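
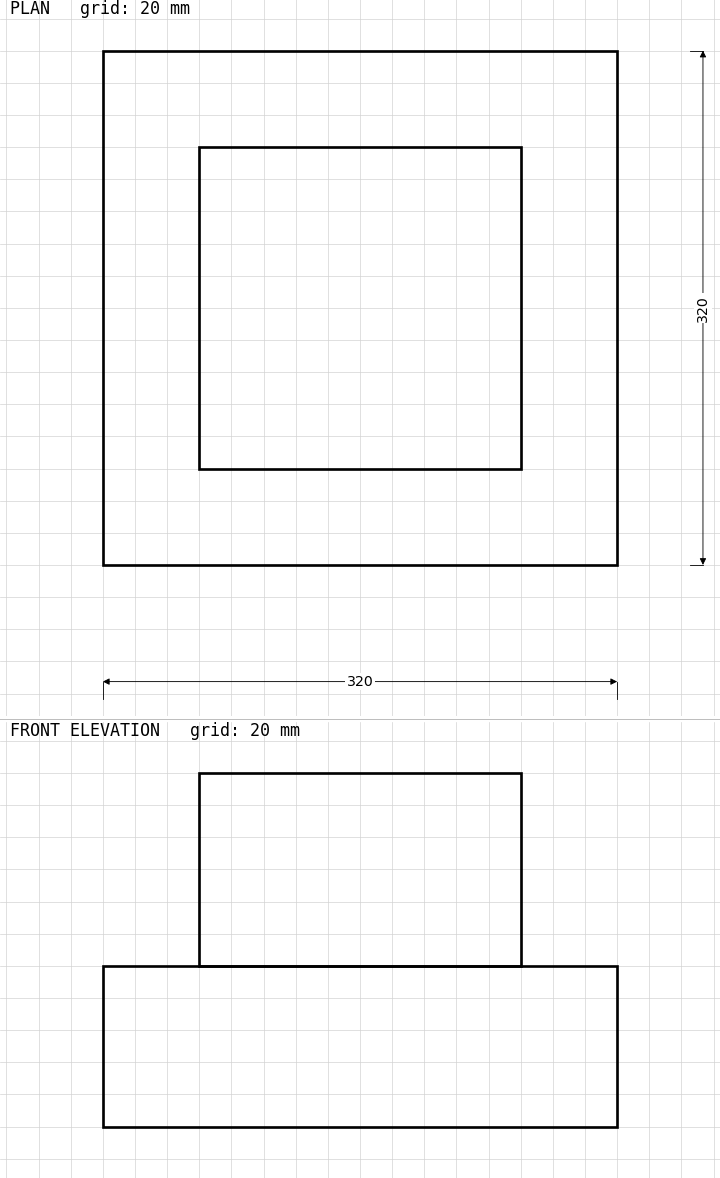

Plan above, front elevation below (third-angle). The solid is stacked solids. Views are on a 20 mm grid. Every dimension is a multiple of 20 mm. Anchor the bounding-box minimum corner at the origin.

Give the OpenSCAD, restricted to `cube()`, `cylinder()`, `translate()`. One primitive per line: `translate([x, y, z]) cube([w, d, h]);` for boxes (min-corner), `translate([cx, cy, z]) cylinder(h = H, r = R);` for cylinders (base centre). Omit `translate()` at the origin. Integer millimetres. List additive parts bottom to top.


cube([320, 320, 100]);
translate([60, 60, 100]) cube([200, 200, 120]);


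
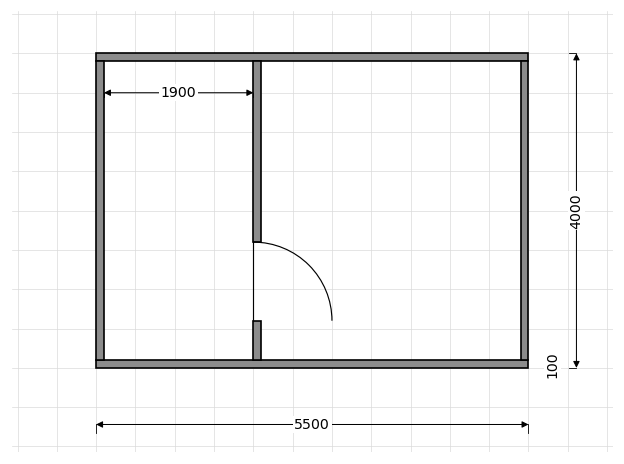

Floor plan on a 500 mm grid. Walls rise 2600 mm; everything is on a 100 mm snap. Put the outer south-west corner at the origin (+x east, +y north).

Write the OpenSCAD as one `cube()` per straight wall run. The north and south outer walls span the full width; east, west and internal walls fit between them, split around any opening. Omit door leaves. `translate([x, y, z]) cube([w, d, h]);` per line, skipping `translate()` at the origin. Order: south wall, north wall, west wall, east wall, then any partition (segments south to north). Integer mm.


cube([5500, 100, 2600]);
translate([0, 3900, 0]) cube([5500, 100, 2600]);
translate([0, 100, 0]) cube([100, 3800, 2600]);
translate([5400, 100, 0]) cube([100, 3800, 2600]);
translate([2000, 100, 0]) cube([100, 500, 2600]);
translate([2000, 1600, 0]) cube([100, 2300, 2600]);


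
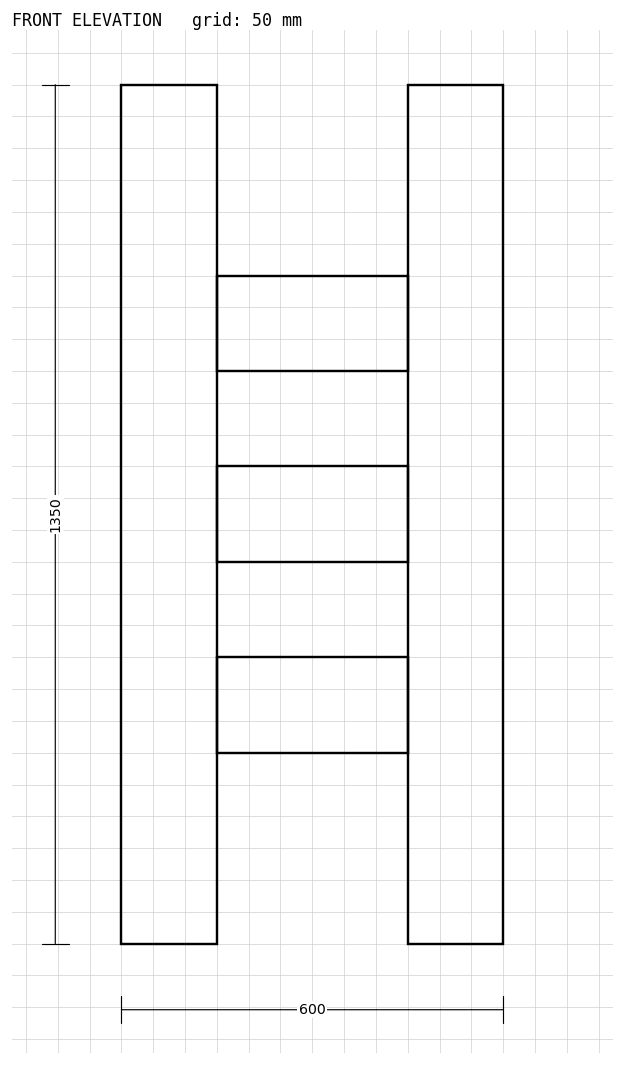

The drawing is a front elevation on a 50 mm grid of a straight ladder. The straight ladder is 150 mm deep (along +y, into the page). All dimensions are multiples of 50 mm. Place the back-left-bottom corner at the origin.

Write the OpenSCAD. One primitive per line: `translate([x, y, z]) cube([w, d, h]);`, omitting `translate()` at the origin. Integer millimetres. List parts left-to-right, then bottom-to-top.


cube([150, 150, 1350]);
translate([150, 0, 300]) cube([300, 150, 150]);
translate([150, 0, 600]) cube([300, 150, 150]);
translate([150, 0, 900]) cube([300, 150, 150]);
translate([450, 0, 0]) cube([150, 150, 1350]);


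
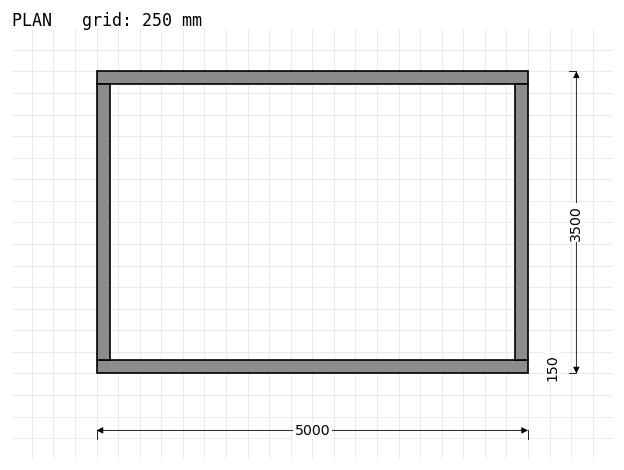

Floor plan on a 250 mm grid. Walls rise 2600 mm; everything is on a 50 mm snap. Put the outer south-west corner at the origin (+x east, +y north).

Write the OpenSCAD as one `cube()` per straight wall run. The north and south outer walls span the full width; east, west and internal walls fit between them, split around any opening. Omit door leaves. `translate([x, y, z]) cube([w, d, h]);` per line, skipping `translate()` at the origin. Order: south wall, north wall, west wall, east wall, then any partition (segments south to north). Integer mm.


cube([5000, 150, 2600]);
translate([0, 3350, 0]) cube([5000, 150, 2600]);
translate([0, 150, 0]) cube([150, 3200, 2600]);
translate([4850, 150, 0]) cube([150, 3200, 2600]);


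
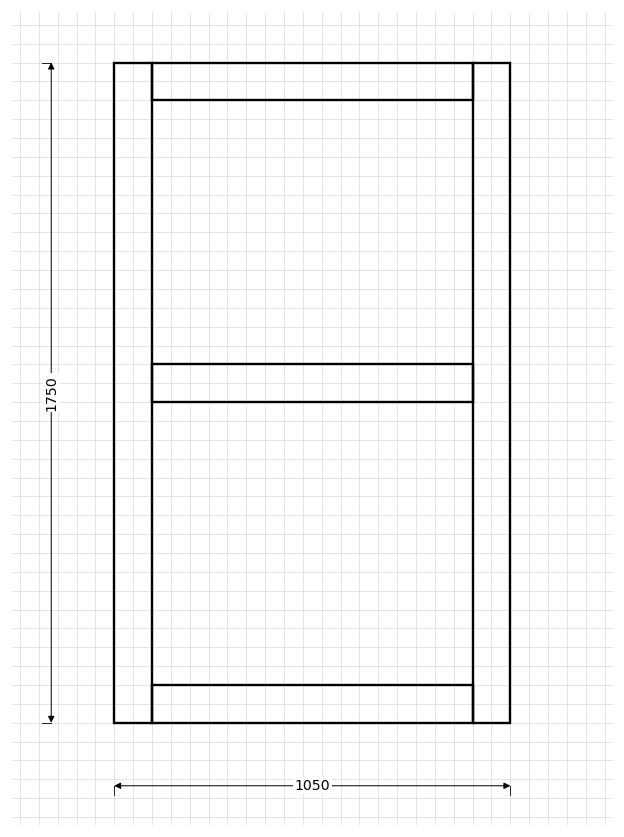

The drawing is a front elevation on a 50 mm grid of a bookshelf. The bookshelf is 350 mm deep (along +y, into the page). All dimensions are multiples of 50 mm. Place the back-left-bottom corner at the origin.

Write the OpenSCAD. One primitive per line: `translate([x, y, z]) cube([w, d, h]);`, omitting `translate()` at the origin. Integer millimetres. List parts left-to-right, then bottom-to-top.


cube([100, 350, 1750]);
translate([100, 0, 0]) cube([850, 350, 100]);
translate([100, 0, 850]) cube([850, 350, 100]);
translate([100, 0, 1650]) cube([850, 350, 100]);
translate([950, 0, 0]) cube([100, 350, 1750]);


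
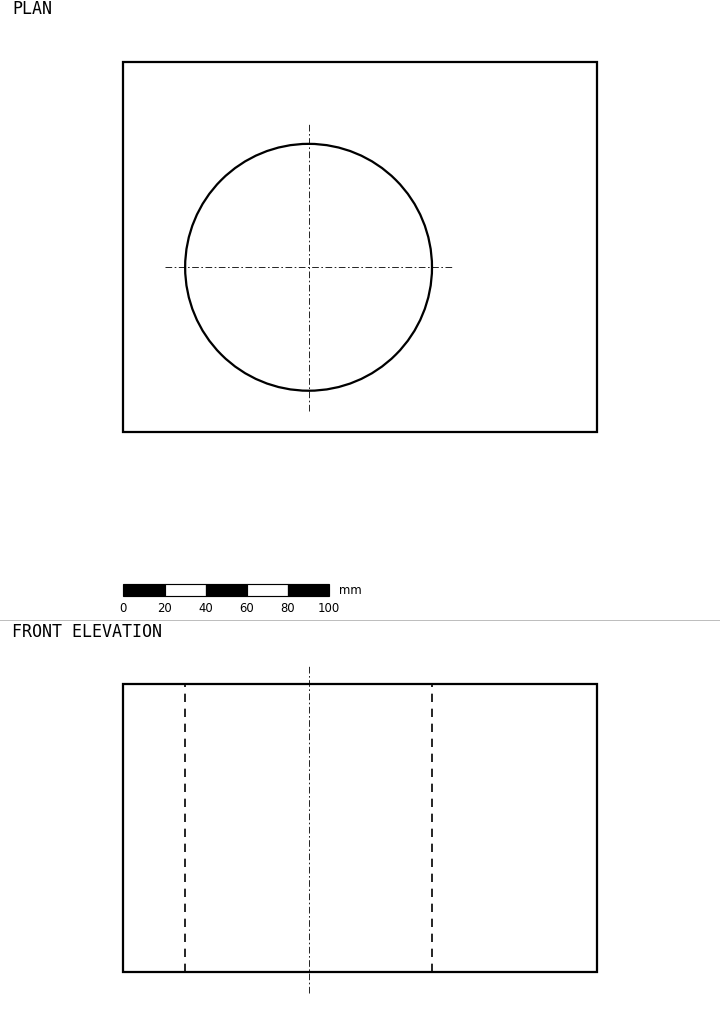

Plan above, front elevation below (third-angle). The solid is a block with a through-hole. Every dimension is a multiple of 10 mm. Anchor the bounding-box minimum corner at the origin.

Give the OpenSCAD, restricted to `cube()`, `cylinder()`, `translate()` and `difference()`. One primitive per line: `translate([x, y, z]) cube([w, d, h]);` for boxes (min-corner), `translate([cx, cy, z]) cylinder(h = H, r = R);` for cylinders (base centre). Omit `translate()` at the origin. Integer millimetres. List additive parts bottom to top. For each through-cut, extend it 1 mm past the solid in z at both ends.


difference() {
  cube([230, 180, 140]);
  translate([90, 80, -1]) cylinder(h = 142, r = 60);
}


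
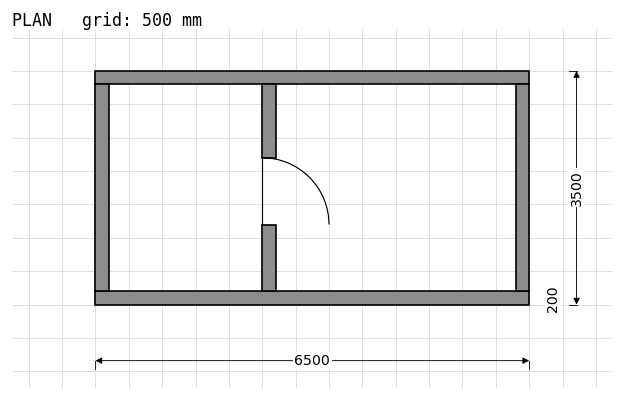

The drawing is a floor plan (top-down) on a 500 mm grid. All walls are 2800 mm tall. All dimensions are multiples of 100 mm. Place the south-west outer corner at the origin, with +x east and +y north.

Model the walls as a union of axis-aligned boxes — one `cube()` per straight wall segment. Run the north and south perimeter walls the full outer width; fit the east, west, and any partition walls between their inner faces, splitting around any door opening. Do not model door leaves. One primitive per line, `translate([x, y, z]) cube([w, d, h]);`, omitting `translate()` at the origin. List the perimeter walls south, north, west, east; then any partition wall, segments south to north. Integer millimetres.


cube([6500, 200, 2800]);
translate([0, 3300, 0]) cube([6500, 200, 2800]);
translate([0, 200, 0]) cube([200, 3100, 2800]);
translate([6300, 200, 0]) cube([200, 3100, 2800]);
translate([2500, 200, 0]) cube([200, 1000, 2800]);
translate([2500, 2200, 0]) cube([200, 1100, 2800]);


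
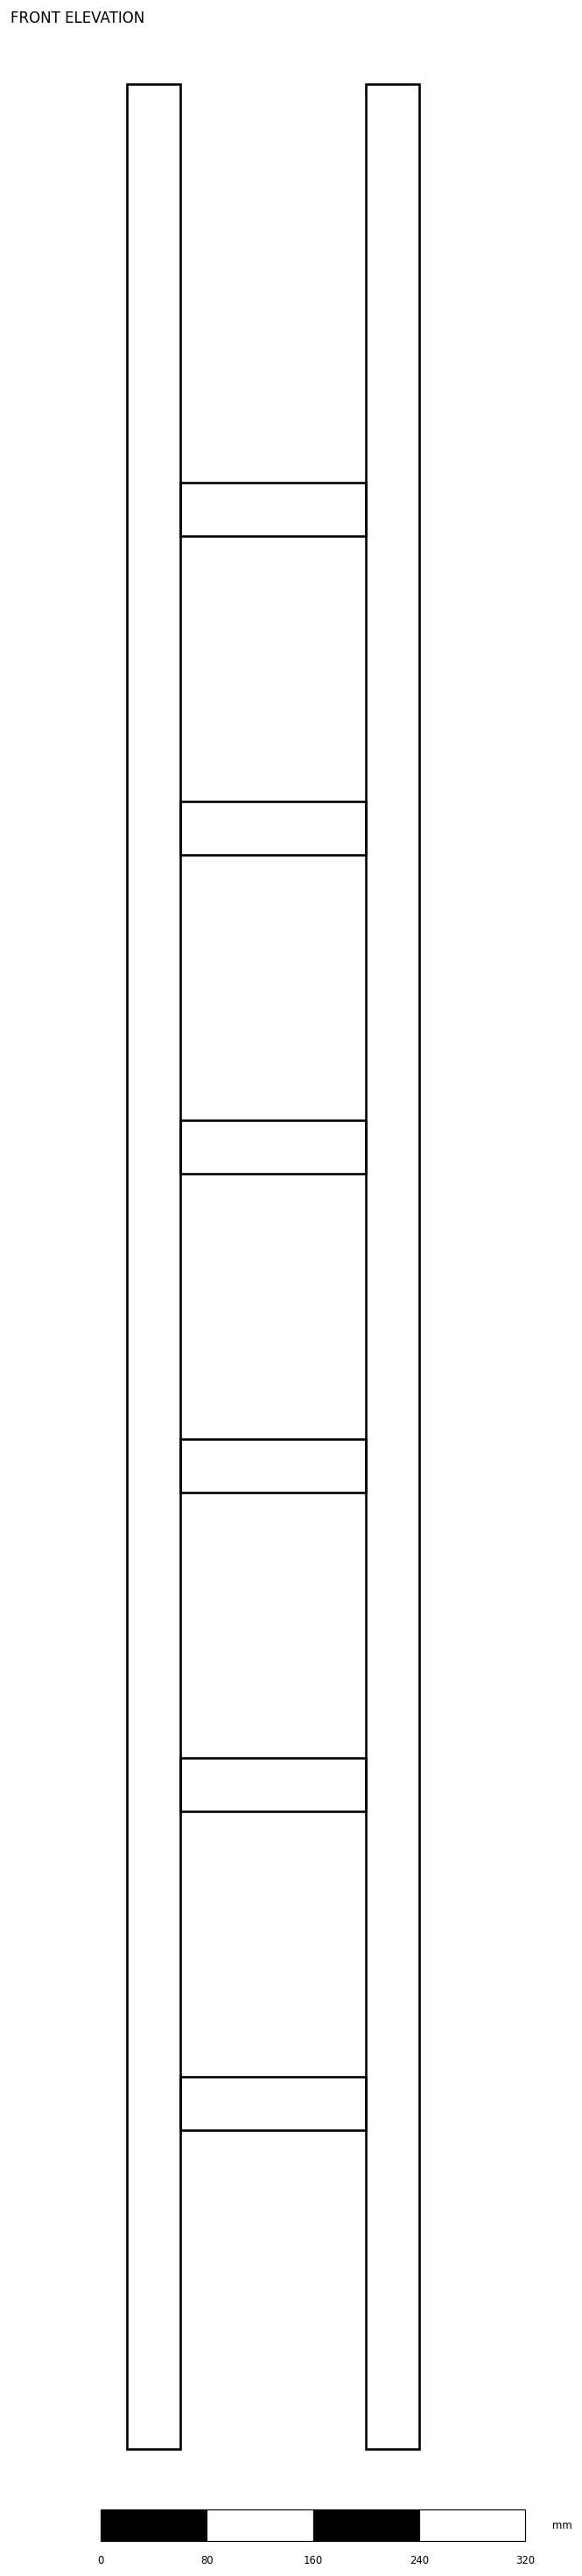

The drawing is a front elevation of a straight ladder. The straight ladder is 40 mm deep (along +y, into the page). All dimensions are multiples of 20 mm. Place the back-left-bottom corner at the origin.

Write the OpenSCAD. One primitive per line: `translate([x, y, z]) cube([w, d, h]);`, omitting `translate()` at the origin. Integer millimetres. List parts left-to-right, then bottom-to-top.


cube([40, 40, 1780]);
translate([40, 0, 240]) cube([140, 40, 40]);
translate([40, 0, 480]) cube([140, 40, 40]);
translate([40, 0, 720]) cube([140, 40, 40]);
translate([40, 0, 960]) cube([140, 40, 40]);
translate([40, 0, 1200]) cube([140, 40, 40]);
translate([40, 0, 1440]) cube([140, 40, 40]);
translate([180, 0, 0]) cube([40, 40, 1780]);


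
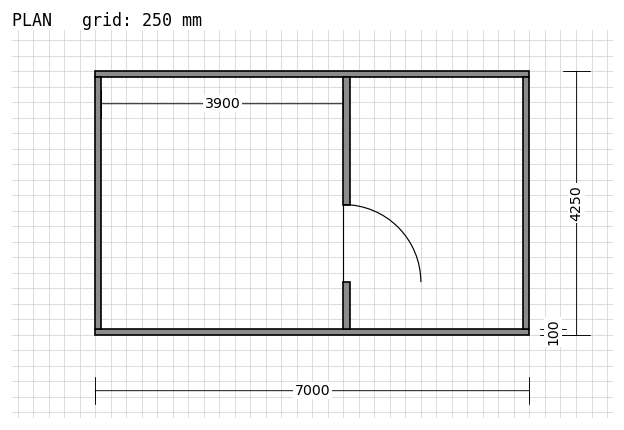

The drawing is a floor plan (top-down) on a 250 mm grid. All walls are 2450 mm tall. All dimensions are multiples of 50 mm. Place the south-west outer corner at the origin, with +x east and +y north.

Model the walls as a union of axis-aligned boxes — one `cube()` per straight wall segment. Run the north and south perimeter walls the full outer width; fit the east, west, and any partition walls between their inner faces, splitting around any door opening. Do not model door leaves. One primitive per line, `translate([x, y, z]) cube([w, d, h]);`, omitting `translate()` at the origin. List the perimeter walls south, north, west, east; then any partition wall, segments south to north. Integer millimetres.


cube([7000, 100, 2450]);
translate([0, 4150, 0]) cube([7000, 100, 2450]);
translate([0, 100, 0]) cube([100, 4050, 2450]);
translate([6900, 100, 0]) cube([100, 4050, 2450]);
translate([4000, 100, 0]) cube([100, 750, 2450]);
translate([4000, 2100, 0]) cube([100, 2050, 2450]);


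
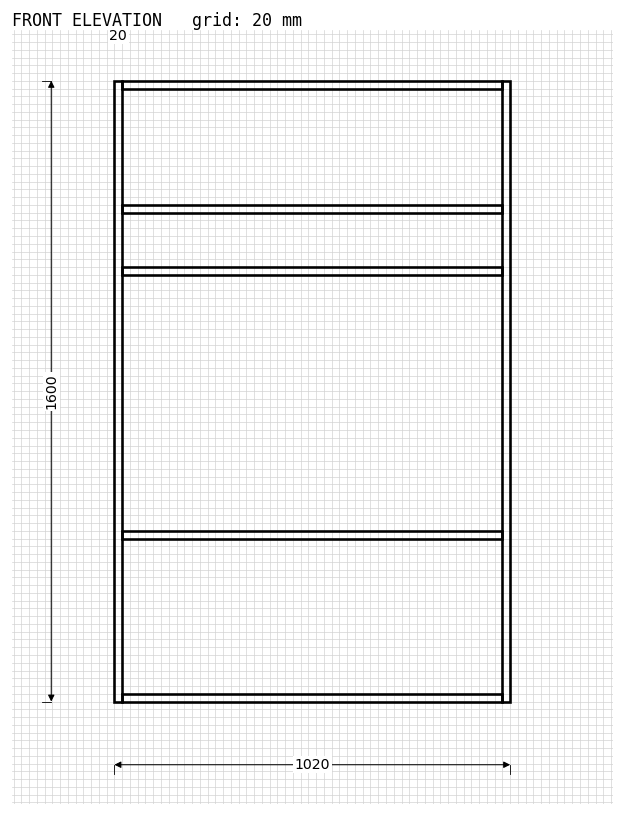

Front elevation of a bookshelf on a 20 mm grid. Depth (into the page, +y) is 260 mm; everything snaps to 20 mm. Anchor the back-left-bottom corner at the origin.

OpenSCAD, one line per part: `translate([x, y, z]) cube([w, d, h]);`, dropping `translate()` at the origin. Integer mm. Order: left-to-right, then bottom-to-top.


cube([20, 260, 1600]);
translate([20, 0, 0]) cube([980, 260, 20]);
translate([20, 0, 420]) cube([980, 260, 20]);
translate([20, 0, 1100]) cube([980, 260, 20]);
translate([20, 0, 1260]) cube([980, 260, 20]);
translate([20, 0, 1580]) cube([980, 260, 20]);
translate([1000, 0, 0]) cube([20, 260, 1600]);


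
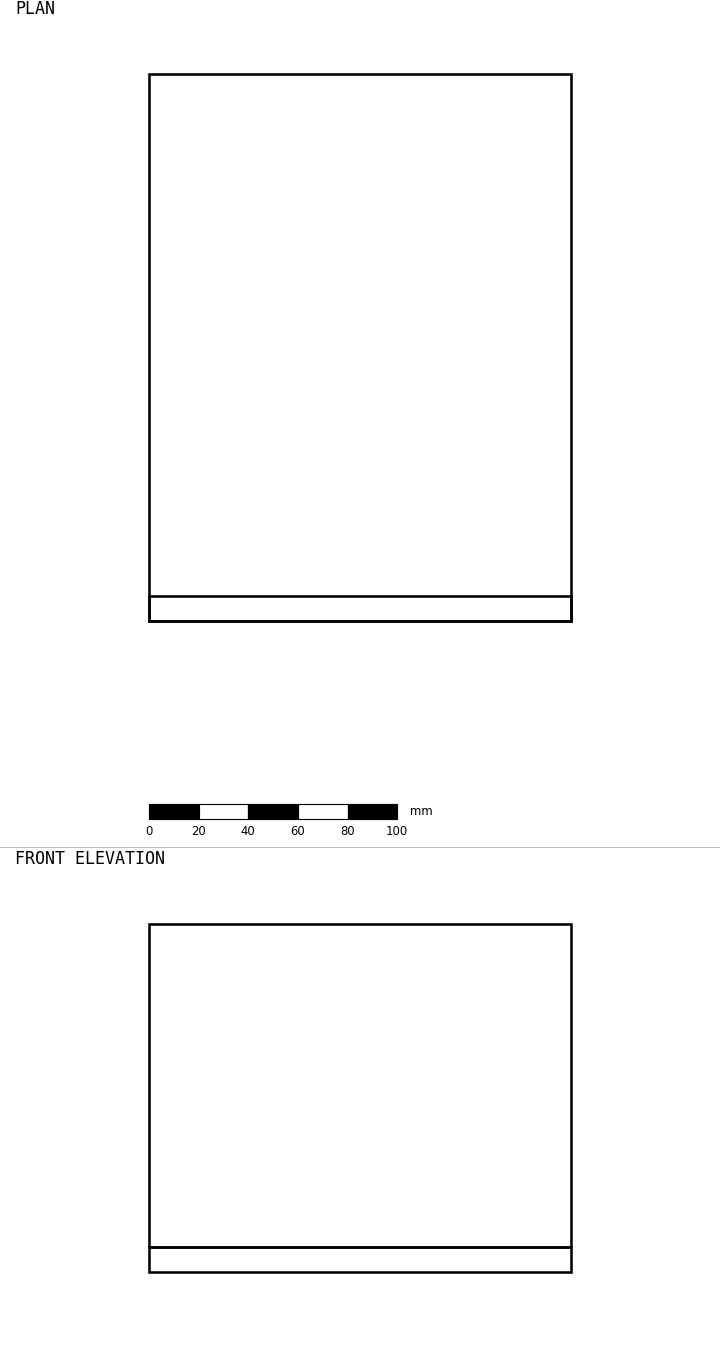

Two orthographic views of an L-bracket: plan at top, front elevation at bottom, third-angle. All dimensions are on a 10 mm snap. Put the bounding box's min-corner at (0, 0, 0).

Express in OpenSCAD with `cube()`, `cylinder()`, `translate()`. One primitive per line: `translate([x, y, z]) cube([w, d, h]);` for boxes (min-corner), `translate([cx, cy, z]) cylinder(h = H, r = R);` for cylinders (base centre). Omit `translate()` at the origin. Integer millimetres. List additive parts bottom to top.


cube([170, 220, 10]);
translate([0, 0, 10]) cube([170, 10, 130]);


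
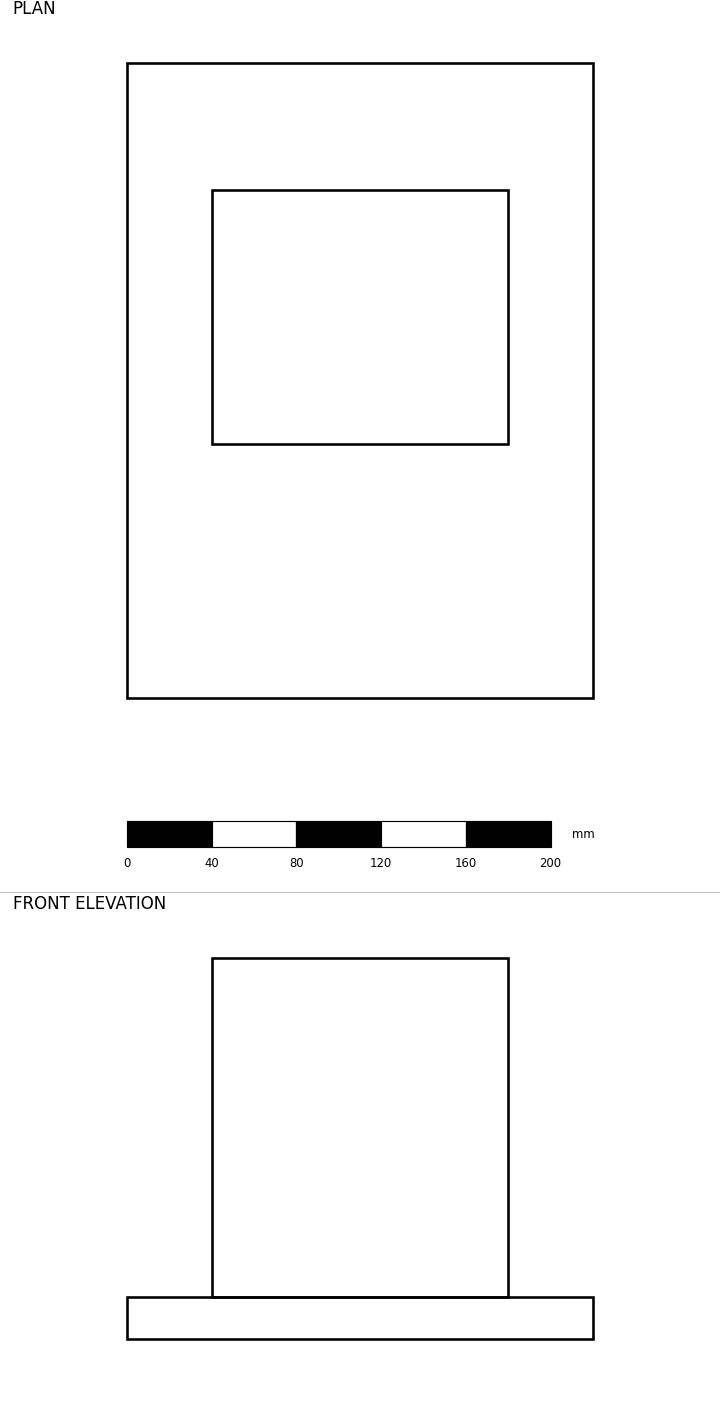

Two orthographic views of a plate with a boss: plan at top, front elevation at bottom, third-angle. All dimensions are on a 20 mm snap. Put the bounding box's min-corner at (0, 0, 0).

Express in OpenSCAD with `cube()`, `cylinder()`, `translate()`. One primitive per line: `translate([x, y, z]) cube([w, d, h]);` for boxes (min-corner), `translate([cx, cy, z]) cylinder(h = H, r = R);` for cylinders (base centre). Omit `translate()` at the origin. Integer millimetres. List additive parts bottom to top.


cube([220, 300, 20]);
translate([40, 120, 20]) cube([140, 120, 160]);


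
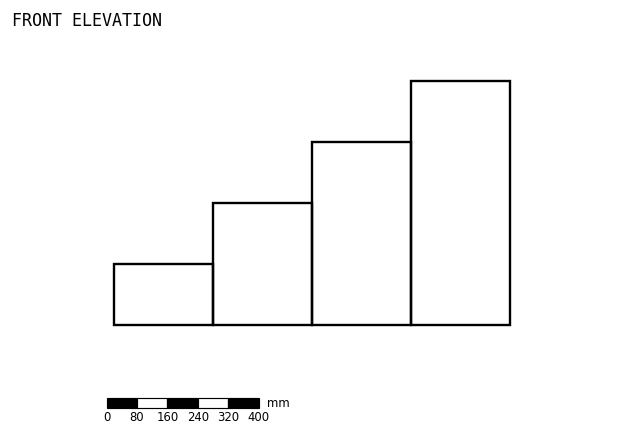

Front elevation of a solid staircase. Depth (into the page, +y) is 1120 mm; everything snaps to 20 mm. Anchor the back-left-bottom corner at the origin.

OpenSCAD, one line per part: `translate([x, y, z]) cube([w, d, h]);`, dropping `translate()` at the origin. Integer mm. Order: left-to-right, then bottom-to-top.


cube([260, 1120, 160]);
translate([260, 0, 0]) cube([260, 1120, 320]);
translate([520, 0, 0]) cube([260, 1120, 480]);
translate([780, 0, 0]) cube([260, 1120, 640]);


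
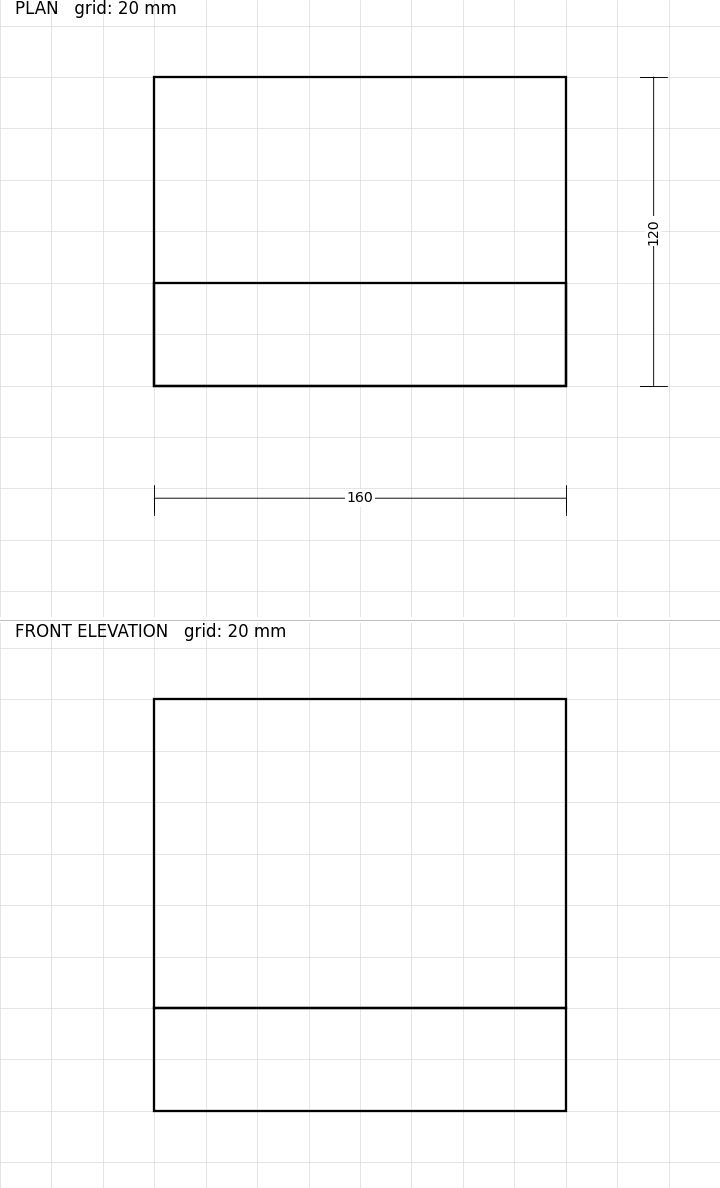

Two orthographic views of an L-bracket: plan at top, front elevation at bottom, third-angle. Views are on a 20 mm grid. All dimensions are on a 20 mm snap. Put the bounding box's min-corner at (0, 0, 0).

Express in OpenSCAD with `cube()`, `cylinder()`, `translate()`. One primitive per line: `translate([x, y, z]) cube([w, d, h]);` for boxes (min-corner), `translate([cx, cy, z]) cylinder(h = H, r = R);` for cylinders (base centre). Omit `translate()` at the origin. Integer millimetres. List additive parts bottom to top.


cube([160, 120, 40]);
translate([0, 0, 40]) cube([160, 40, 120]);


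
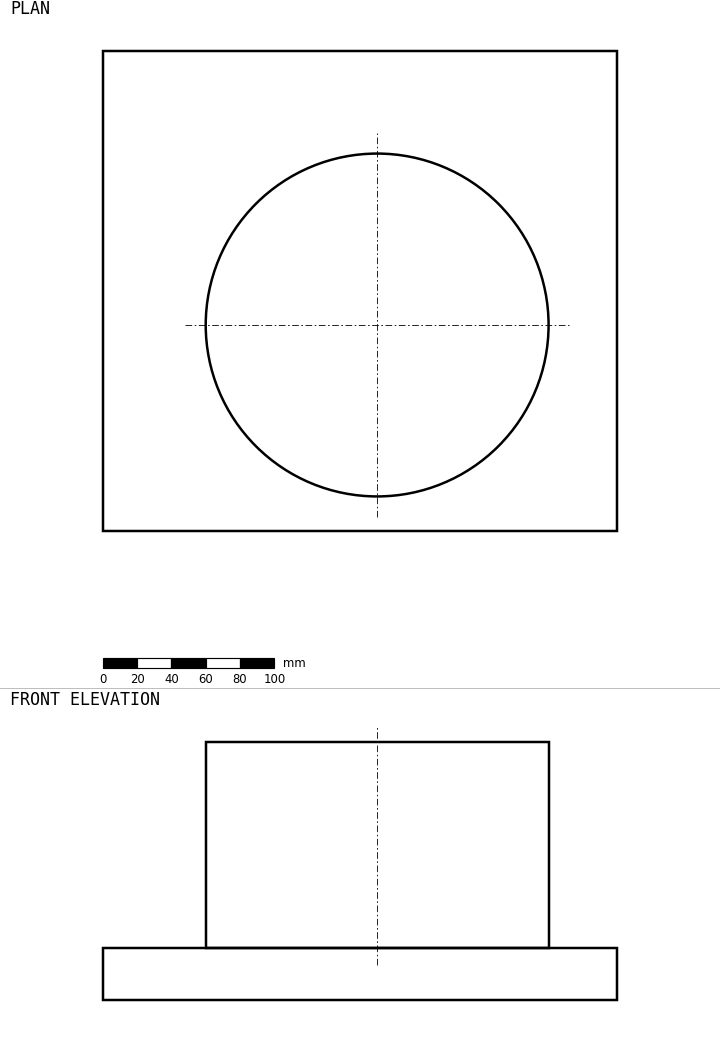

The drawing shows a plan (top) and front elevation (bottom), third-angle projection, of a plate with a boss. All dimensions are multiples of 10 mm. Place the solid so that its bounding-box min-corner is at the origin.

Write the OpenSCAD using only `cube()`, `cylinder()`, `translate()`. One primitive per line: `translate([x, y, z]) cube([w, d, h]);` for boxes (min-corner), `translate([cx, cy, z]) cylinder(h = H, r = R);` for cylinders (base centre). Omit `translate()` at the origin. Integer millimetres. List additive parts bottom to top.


cube([300, 280, 30]);
translate([160, 120, 30]) cylinder(h = 120, r = 100);


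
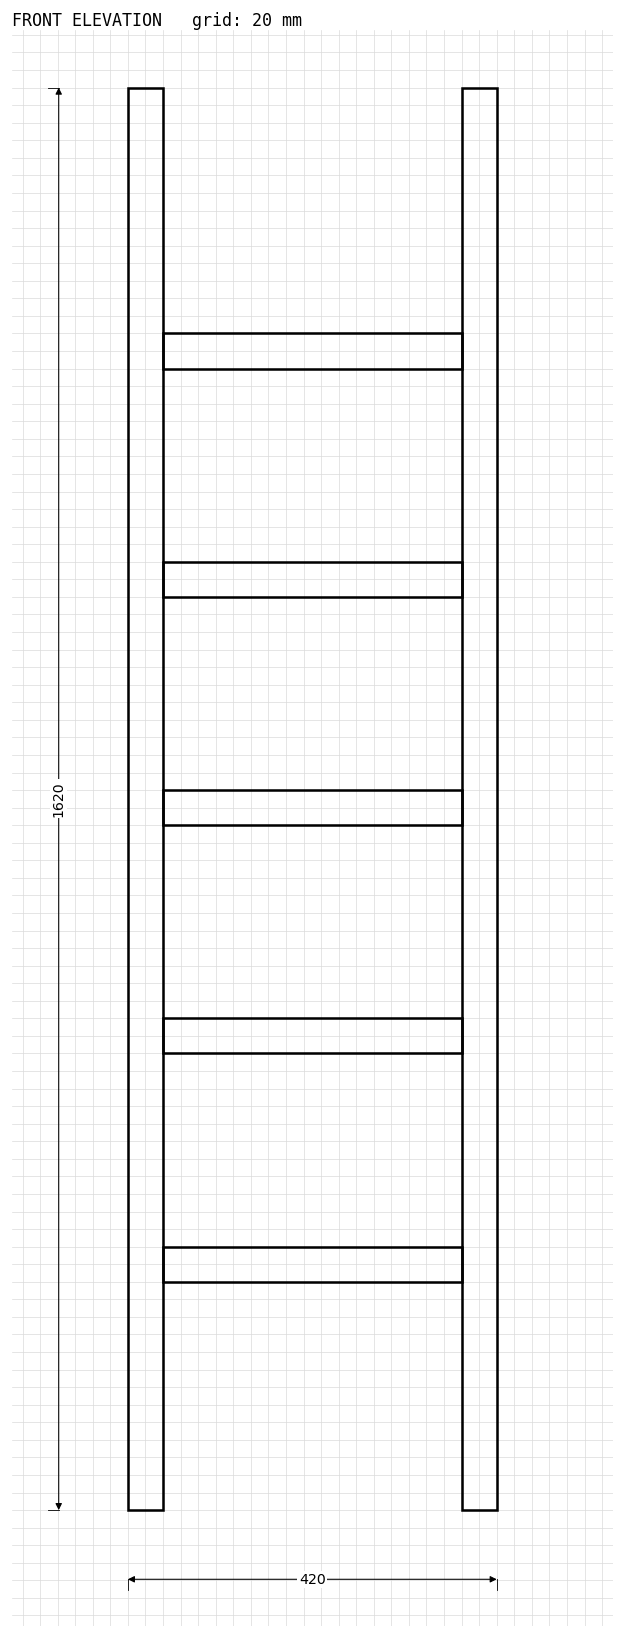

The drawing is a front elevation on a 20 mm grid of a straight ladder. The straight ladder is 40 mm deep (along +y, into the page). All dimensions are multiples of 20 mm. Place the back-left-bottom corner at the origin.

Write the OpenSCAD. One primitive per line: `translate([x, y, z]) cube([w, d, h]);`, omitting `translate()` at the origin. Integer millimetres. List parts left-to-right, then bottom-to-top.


cube([40, 40, 1620]);
translate([40, 0, 260]) cube([340, 40, 40]);
translate([40, 0, 520]) cube([340, 40, 40]);
translate([40, 0, 780]) cube([340, 40, 40]);
translate([40, 0, 1040]) cube([340, 40, 40]);
translate([40, 0, 1300]) cube([340, 40, 40]);
translate([380, 0, 0]) cube([40, 40, 1620]);


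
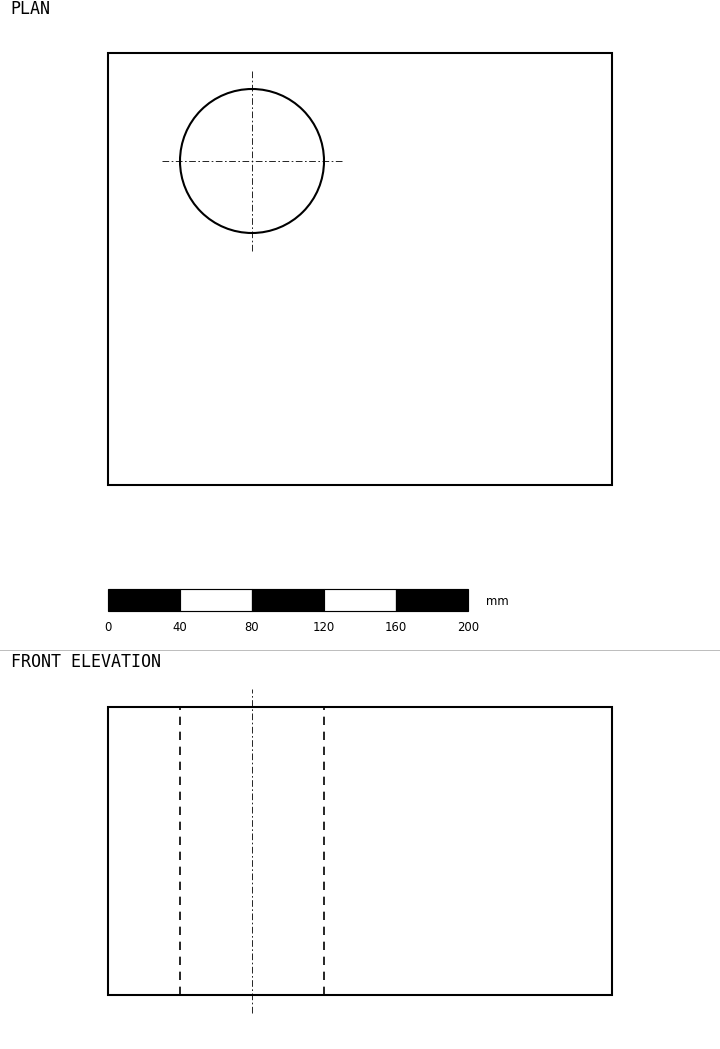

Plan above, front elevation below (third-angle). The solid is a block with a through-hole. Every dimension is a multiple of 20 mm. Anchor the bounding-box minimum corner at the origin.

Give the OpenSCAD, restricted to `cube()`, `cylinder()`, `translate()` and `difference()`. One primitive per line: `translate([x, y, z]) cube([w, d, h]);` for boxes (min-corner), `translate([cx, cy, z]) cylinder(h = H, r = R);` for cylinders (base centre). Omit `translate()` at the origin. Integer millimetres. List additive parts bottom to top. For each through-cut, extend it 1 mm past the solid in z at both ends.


difference() {
  cube([280, 240, 160]);
  translate([80, 180, -1]) cylinder(h = 162, r = 40);
}


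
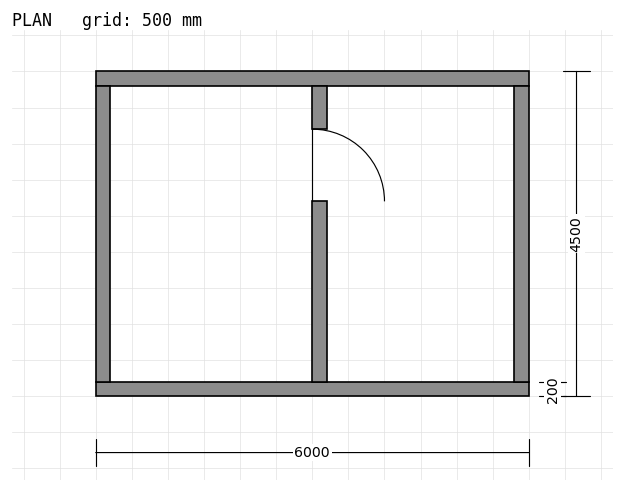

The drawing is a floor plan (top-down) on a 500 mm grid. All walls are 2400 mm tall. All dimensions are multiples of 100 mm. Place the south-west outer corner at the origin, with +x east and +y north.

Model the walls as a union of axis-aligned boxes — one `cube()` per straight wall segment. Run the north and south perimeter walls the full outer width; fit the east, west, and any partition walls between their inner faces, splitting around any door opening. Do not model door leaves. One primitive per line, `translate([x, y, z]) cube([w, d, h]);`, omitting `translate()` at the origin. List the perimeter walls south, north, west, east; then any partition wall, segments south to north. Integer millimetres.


cube([6000, 200, 2400]);
translate([0, 4300, 0]) cube([6000, 200, 2400]);
translate([0, 200, 0]) cube([200, 4100, 2400]);
translate([5800, 200, 0]) cube([200, 4100, 2400]);
translate([3000, 200, 0]) cube([200, 2500, 2400]);
translate([3000, 3700, 0]) cube([200, 600, 2400]);


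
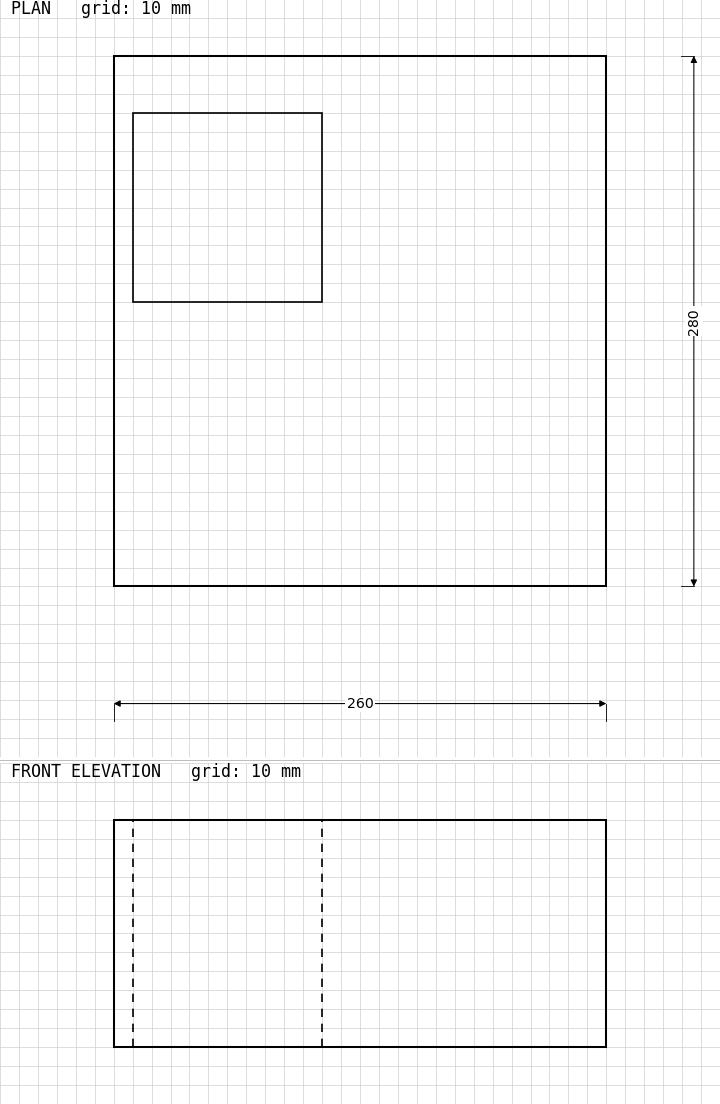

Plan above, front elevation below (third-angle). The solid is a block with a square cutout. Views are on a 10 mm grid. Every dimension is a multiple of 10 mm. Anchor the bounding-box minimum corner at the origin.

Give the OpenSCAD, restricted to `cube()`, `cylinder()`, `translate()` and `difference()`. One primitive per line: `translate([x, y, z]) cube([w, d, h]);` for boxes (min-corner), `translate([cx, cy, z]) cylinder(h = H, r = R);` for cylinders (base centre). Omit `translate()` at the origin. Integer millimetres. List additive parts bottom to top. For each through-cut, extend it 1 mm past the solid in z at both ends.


difference() {
  cube([260, 280, 120]);
  translate([10, 150, -1]) cube([100, 100, 122]);
}


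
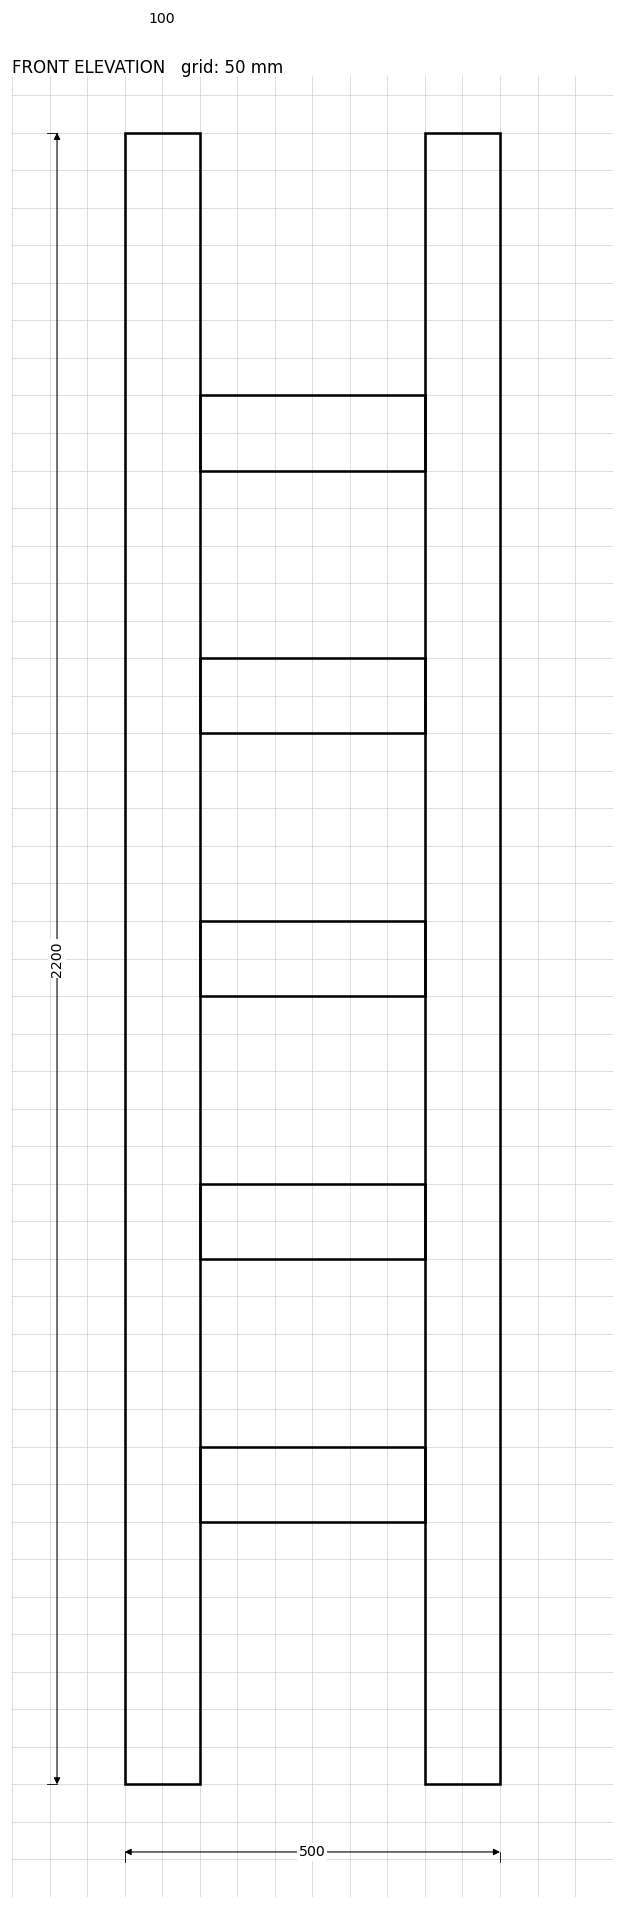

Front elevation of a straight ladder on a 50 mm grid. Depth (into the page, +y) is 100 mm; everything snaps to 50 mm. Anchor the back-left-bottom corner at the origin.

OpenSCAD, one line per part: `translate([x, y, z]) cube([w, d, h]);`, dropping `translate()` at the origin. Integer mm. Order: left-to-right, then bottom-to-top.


cube([100, 100, 2200]);
translate([100, 0, 350]) cube([300, 100, 100]);
translate([100, 0, 700]) cube([300, 100, 100]);
translate([100, 0, 1050]) cube([300, 100, 100]);
translate([100, 0, 1400]) cube([300, 100, 100]);
translate([100, 0, 1750]) cube([300, 100, 100]);
translate([400, 0, 0]) cube([100, 100, 2200]);


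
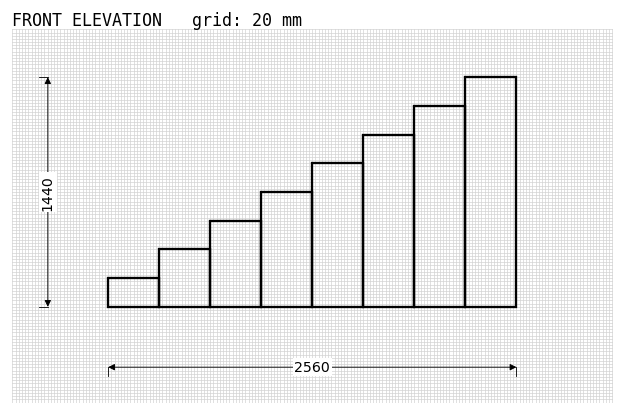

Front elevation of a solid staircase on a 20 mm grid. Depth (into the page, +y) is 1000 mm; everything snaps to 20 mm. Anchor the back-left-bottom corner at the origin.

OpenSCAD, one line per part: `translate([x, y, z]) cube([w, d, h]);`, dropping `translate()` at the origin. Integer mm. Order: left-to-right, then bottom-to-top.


cube([320, 1000, 180]);
translate([320, 0, 0]) cube([320, 1000, 360]);
translate([640, 0, 0]) cube([320, 1000, 540]);
translate([960, 0, 0]) cube([320, 1000, 720]);
translate([1280, 0, 0]) cube([320, 1000, 900]);
translate([1600, 0, 0]) cube([320, 1000, 1080]);
translate([1920, 0, 0]) cube([320, 1000, 1260]);
translate([2240, 0, 0]) cube([320, 1000, 1440]);


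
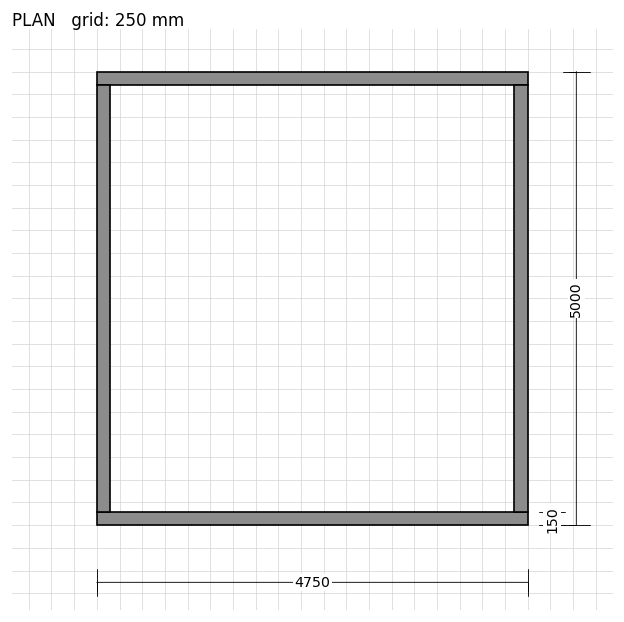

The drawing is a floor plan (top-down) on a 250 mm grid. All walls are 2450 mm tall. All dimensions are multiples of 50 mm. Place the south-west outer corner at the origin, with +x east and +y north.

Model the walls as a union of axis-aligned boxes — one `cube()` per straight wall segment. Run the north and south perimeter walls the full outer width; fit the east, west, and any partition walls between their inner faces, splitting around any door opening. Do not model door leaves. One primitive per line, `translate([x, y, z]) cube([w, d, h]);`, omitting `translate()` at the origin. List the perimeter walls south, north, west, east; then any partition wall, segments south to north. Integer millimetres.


cube([4750, 150, 2450]);
translate([0, 4850, 0]) cube([4750, 150, 2450]);
translate([0, 150, 0]) cube([150, 4700, 2450]);
translate([4600, 150, 0]) cube([150, 4700, 2450]);


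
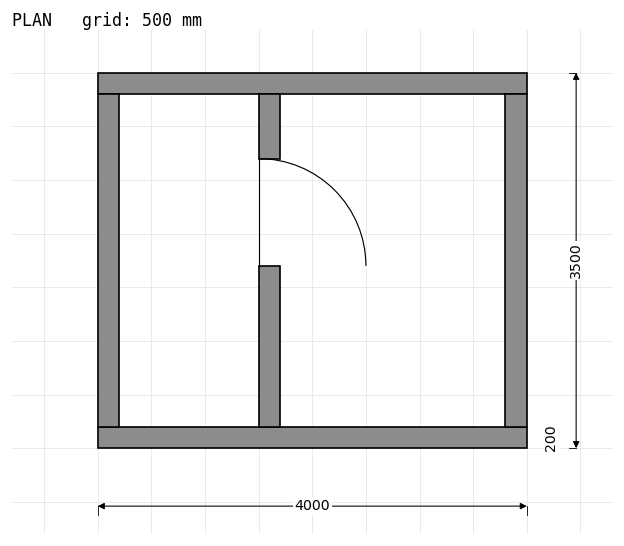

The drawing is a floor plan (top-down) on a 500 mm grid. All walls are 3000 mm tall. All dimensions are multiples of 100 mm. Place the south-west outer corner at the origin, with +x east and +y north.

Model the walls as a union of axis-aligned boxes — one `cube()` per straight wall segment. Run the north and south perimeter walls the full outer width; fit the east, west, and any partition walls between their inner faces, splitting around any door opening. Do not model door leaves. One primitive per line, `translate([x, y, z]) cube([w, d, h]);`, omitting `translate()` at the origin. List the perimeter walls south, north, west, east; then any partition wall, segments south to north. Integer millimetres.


cube([4000, 200, 3000]);
translate([0, 3300, 0]) cube([4000, 200, 3000]);
translate([0, 200, 0]) cube([200, 3100, 3000]);
translate([3800, 200, 0]) cube([200, 3100, 3000]);
translate([1500, 200, 0]) cube([200, 1500, 3000]);
translate([1500, 2700, 0]) cube([200, 600, 3000]);


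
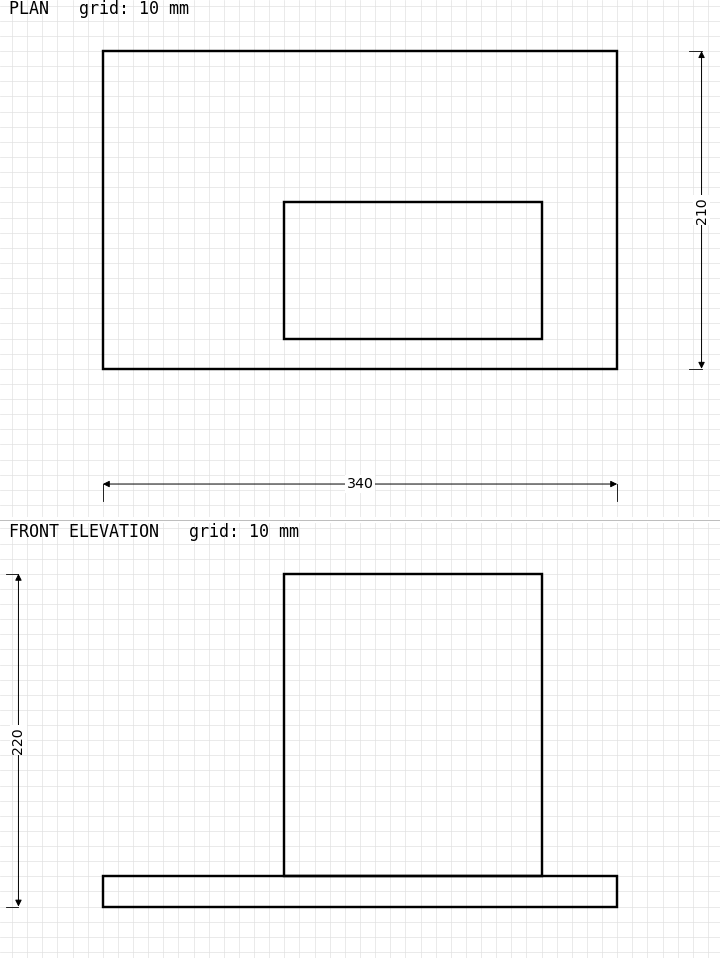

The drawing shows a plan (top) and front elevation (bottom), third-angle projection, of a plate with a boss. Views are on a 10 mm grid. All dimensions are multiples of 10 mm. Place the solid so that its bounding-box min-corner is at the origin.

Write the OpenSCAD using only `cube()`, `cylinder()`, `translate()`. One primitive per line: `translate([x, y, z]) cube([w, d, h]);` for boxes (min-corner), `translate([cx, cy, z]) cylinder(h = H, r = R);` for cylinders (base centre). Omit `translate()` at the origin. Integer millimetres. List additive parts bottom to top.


cube([340, 210, 20]);
translate([120, 20, 20]) cube([170, 90, 200]);


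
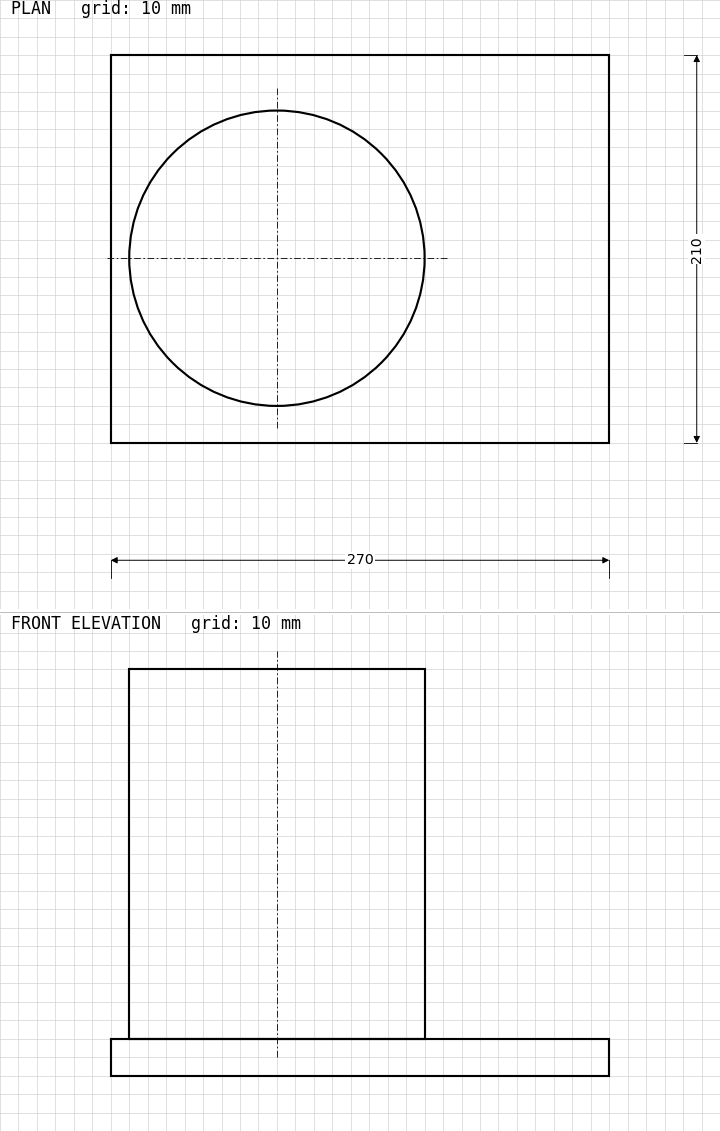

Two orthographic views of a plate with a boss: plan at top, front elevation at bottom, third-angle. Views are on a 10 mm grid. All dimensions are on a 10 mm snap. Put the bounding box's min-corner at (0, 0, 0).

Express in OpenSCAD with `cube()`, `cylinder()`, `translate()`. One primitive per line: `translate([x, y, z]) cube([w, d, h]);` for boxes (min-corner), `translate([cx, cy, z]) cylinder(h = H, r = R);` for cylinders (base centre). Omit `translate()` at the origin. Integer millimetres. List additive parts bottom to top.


cube([270, 210, 20]);
translate([90, 100, 20]) cylinder(h = 200, r = 80);


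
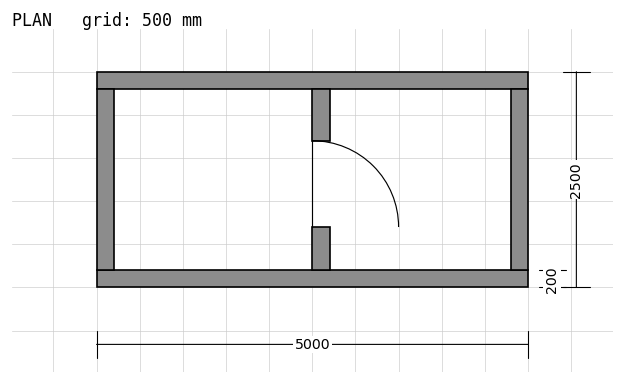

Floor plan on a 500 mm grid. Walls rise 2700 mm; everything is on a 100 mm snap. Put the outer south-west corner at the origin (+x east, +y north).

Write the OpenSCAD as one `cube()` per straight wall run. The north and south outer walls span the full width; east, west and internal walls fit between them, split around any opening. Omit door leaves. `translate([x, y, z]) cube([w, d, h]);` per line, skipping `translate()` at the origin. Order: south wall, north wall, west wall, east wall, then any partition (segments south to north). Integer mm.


cube([5000, 200, 2700]);
translate([0, 2300, 0]) cube([5000, 200, 2700]);
translate([0, 200, 0]) cube([200, 2100, 2700]);
translate([4800, 200, 0]) cube([200, 2100, 2700]);
translate([2500, 200, 0]) cube([200, 500, 2700]);
translate([2500, 1700, 0]) cube([200, 600, 2700]);


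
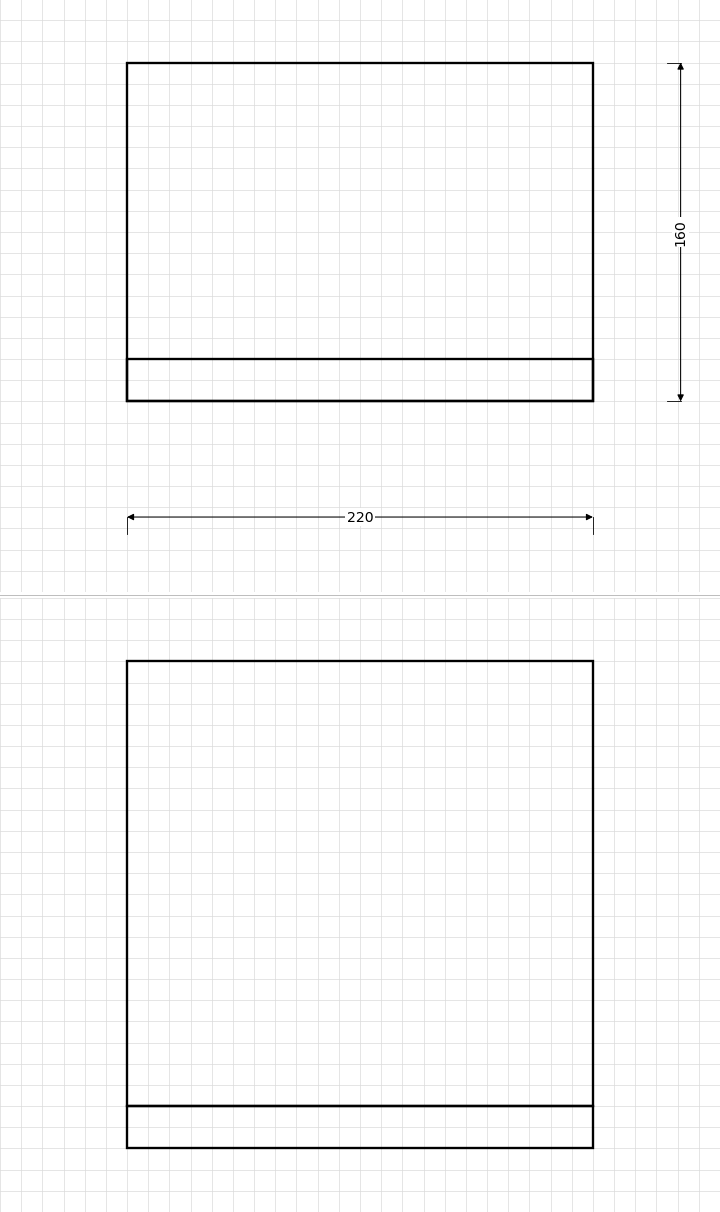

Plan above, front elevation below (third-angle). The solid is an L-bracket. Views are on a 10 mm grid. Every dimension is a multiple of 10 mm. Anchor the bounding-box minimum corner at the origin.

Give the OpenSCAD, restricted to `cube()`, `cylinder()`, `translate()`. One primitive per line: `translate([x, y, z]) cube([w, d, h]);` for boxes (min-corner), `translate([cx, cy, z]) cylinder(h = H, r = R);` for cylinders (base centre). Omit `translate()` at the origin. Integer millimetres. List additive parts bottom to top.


cube([220, 160, 20]);
translate([0, 0, 20]) cube([220, 20, 210]);


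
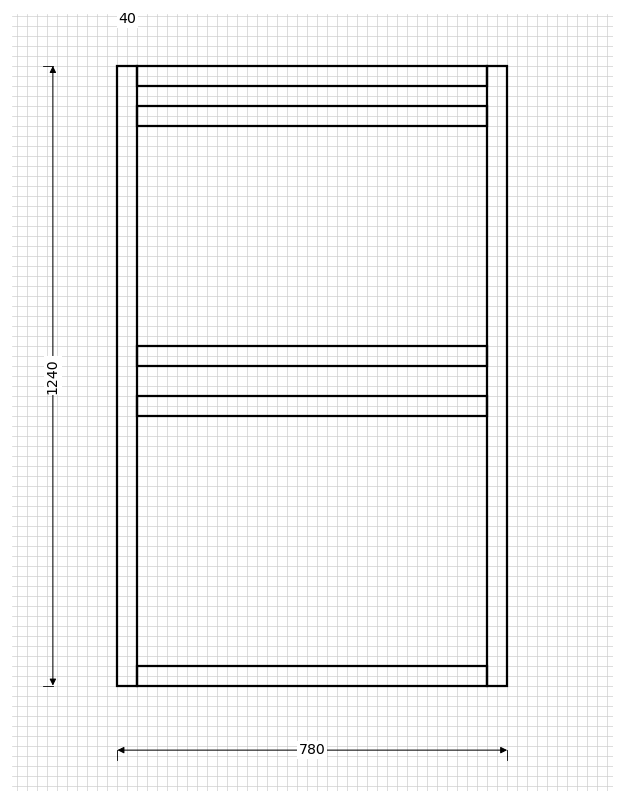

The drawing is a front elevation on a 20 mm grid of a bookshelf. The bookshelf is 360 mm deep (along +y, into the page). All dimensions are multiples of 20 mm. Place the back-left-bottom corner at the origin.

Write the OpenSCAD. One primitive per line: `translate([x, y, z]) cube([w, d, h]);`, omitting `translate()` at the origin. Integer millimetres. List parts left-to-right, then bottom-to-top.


cube([40, 360, 1240]);
translate([40, 0, 0]) cube([700, 360, 40]);
translate([40, 0, 540]) cube([700, 360, 40]);
translate([40, 0, 640]) cube([700, 360, 40]);
translate([40, 0, 1120]) cube([700, 360, 40]);
translate([40, 0, 1200]) cube([700, 360, 40]);
translate([740, 0, 0]) cube([40, 360, 1240]);


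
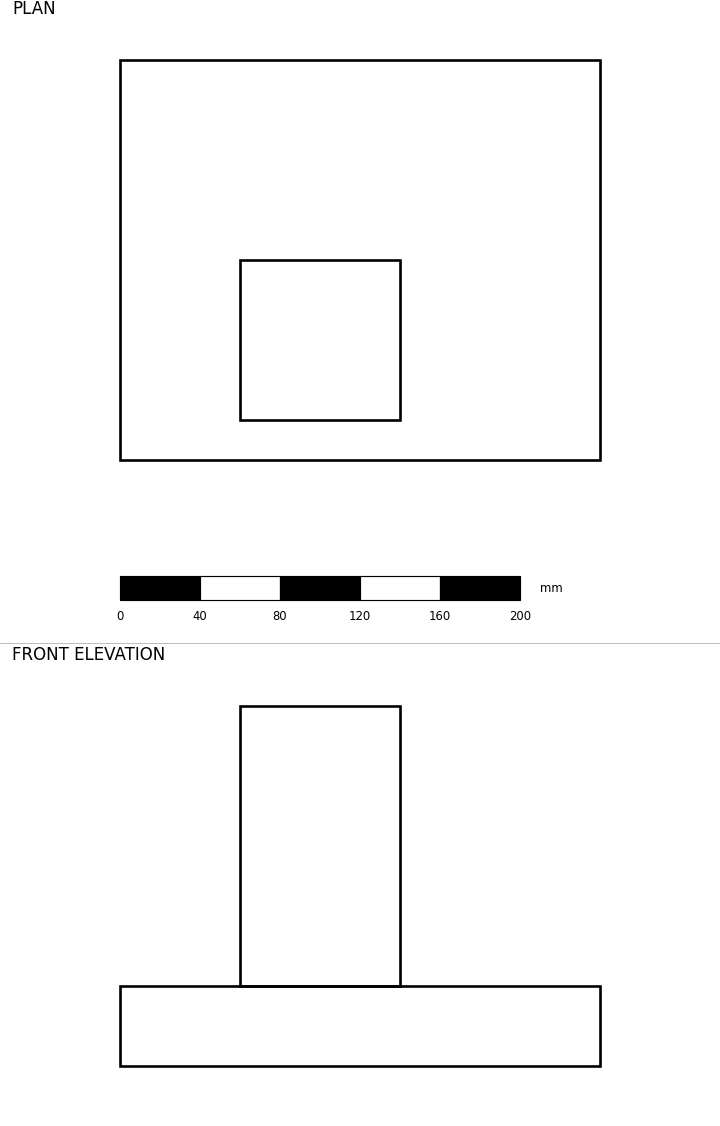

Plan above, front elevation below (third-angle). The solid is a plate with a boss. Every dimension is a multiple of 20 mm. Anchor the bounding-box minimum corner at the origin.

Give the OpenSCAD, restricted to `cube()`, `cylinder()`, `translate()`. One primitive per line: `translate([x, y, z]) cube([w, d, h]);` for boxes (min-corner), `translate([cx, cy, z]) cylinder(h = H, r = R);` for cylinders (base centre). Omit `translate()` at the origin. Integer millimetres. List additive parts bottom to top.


cube([240, 200, 40]);
translate([60, 20, 40]) cube([80, 80, 140]);


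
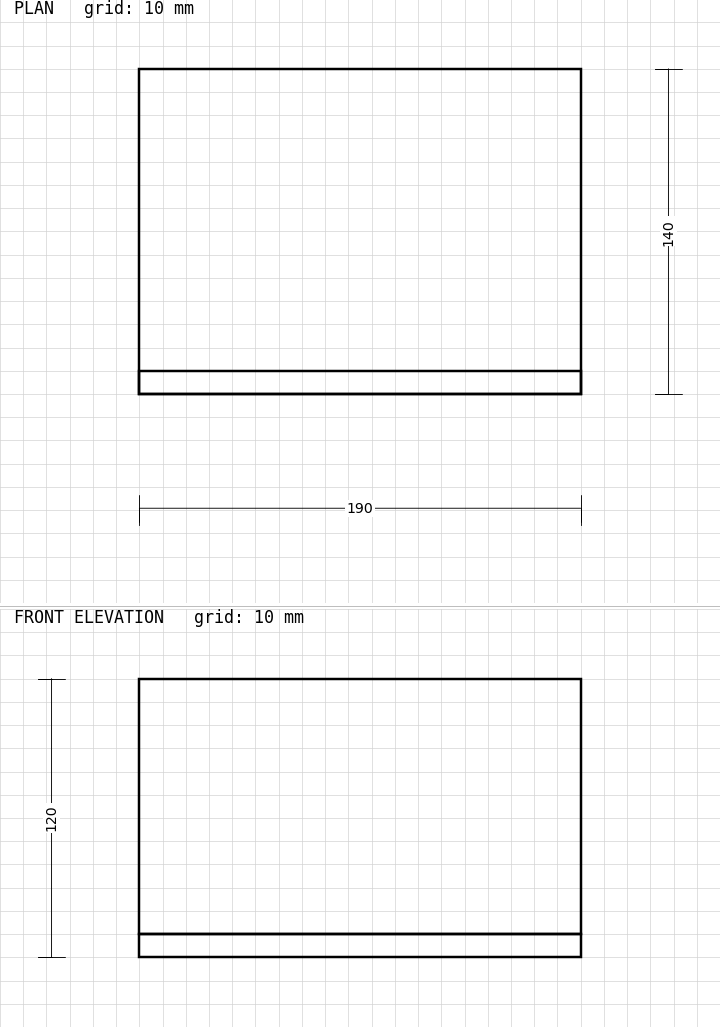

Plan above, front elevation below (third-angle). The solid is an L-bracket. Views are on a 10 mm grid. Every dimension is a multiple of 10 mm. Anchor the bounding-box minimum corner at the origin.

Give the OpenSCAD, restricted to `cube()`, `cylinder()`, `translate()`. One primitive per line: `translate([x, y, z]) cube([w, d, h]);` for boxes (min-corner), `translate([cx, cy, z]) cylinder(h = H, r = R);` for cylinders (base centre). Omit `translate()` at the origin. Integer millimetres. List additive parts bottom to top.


cube([190, 140, 10]);
translate([0, 0, 10]) cube([190, 10, 110]);


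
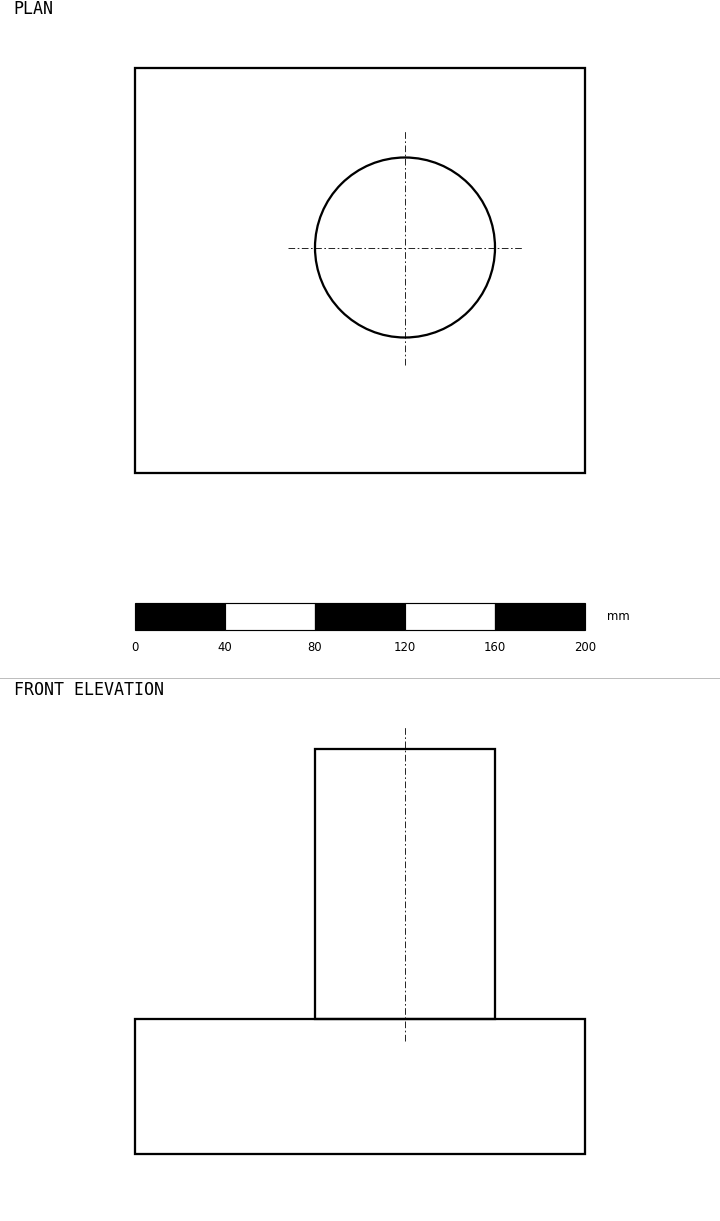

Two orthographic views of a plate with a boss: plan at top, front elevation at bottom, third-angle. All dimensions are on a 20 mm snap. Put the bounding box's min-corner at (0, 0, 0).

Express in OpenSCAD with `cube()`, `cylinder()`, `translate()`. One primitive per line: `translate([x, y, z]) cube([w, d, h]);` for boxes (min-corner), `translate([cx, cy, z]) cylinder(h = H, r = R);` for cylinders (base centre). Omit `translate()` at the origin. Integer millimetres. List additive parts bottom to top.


cube([200, 180, 60]);
translate([120, 100, 60]) cylinder(h = 120, r = 40);


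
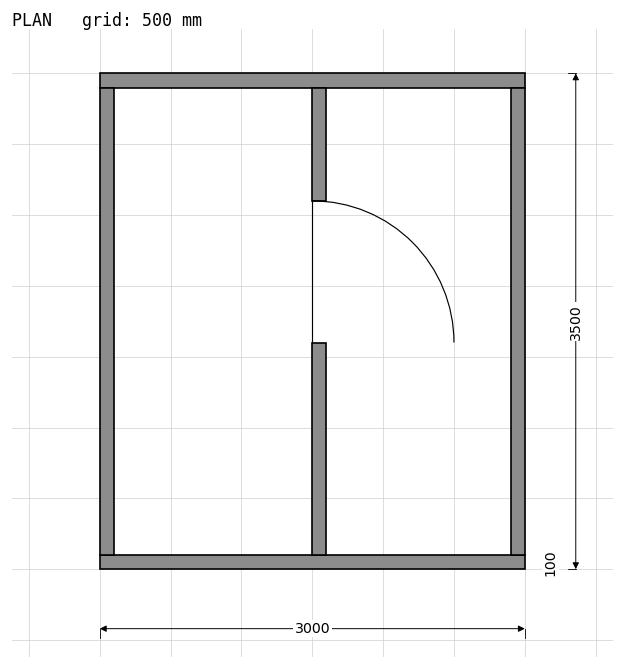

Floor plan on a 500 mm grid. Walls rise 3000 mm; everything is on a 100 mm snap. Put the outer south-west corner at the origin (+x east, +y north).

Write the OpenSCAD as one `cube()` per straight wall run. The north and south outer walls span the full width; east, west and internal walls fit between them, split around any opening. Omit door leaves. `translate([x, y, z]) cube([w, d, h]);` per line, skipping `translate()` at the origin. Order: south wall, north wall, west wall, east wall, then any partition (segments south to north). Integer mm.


cube([3000, 100, 3000]);
translate([0, 3400, 0]) cube([3000, 100, 3000]);
translate([0, 100, 0]) cube([100, 3300, 3000]);
translate([2900, 100, 0]) cube([100, 3300, 3000]);
translate([1500, 100, 0]) cube([100, 1500, 3000]);
translate([1500, 2600, 0]) cube([100, 800, 3000]);


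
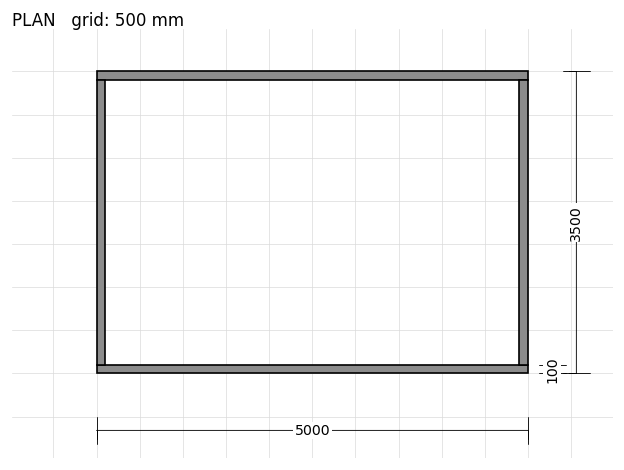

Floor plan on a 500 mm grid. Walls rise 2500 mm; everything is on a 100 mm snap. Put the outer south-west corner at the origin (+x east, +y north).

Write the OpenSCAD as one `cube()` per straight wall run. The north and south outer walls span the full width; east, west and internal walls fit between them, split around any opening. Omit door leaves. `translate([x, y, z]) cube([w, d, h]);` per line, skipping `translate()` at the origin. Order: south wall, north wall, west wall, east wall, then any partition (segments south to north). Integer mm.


cube([5000, 100, 2500]);
translate([0, 3400, 0]) cube([5000, 100, 2500]);
translate([0, 100, 0]) cube([100, 3300, 2500]);
translate([4900, 100, 0]) cube([100, 3300, 2500]);


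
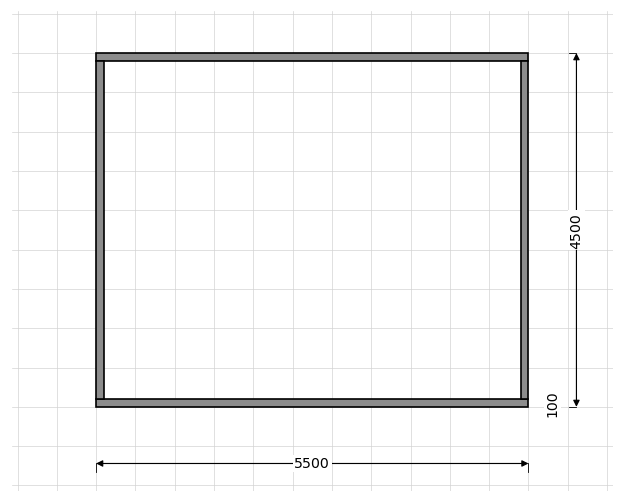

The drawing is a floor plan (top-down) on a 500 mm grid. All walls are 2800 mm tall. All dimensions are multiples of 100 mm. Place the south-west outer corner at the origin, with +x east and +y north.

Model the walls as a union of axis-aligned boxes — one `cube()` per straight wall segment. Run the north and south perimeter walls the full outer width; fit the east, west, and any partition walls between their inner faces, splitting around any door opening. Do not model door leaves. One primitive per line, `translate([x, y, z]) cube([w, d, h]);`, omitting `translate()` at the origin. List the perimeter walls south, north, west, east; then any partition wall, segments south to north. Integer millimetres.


cube([5500, 100, 2800]);
translate([0, 4400, 0]) cube([5500, 100, 2800]);
translate([0, 100, 0]) cube([100, 4300, 2800]);
translate([5400, 100, 0]) cube([100, 4300, 2800]);


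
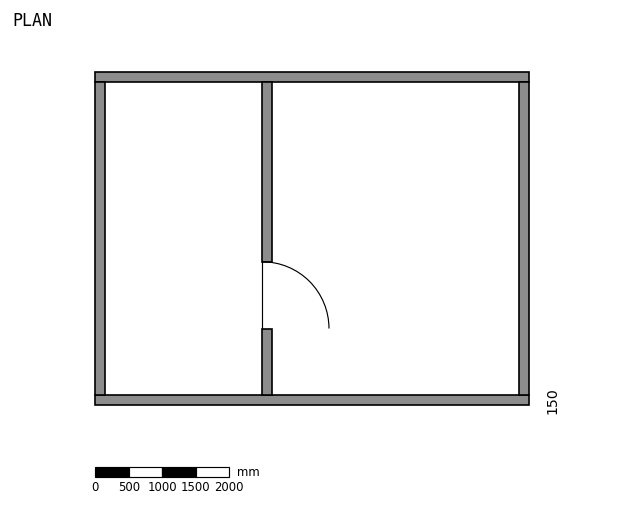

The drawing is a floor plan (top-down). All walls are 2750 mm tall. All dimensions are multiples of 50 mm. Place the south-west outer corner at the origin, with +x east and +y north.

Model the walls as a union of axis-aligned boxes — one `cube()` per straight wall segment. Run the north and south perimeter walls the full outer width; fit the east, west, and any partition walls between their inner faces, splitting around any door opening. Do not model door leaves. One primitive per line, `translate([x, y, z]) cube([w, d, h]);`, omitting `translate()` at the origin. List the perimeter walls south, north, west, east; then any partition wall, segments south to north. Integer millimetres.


cube([6500, 150, 2750]);
translate([0, 4850, 0]) cube([6500, 150, 2750]);
translate([0, 150, 0]) cube([150, 4700, 2750]);
translate([6350, 150, 0]) cube([150, 4700, 2750]);
translate([2500, 150, 0]) cube([150, 1000, 2750]);
translate([2500, 2150, 0]) cube([150, 2700, 2750]);


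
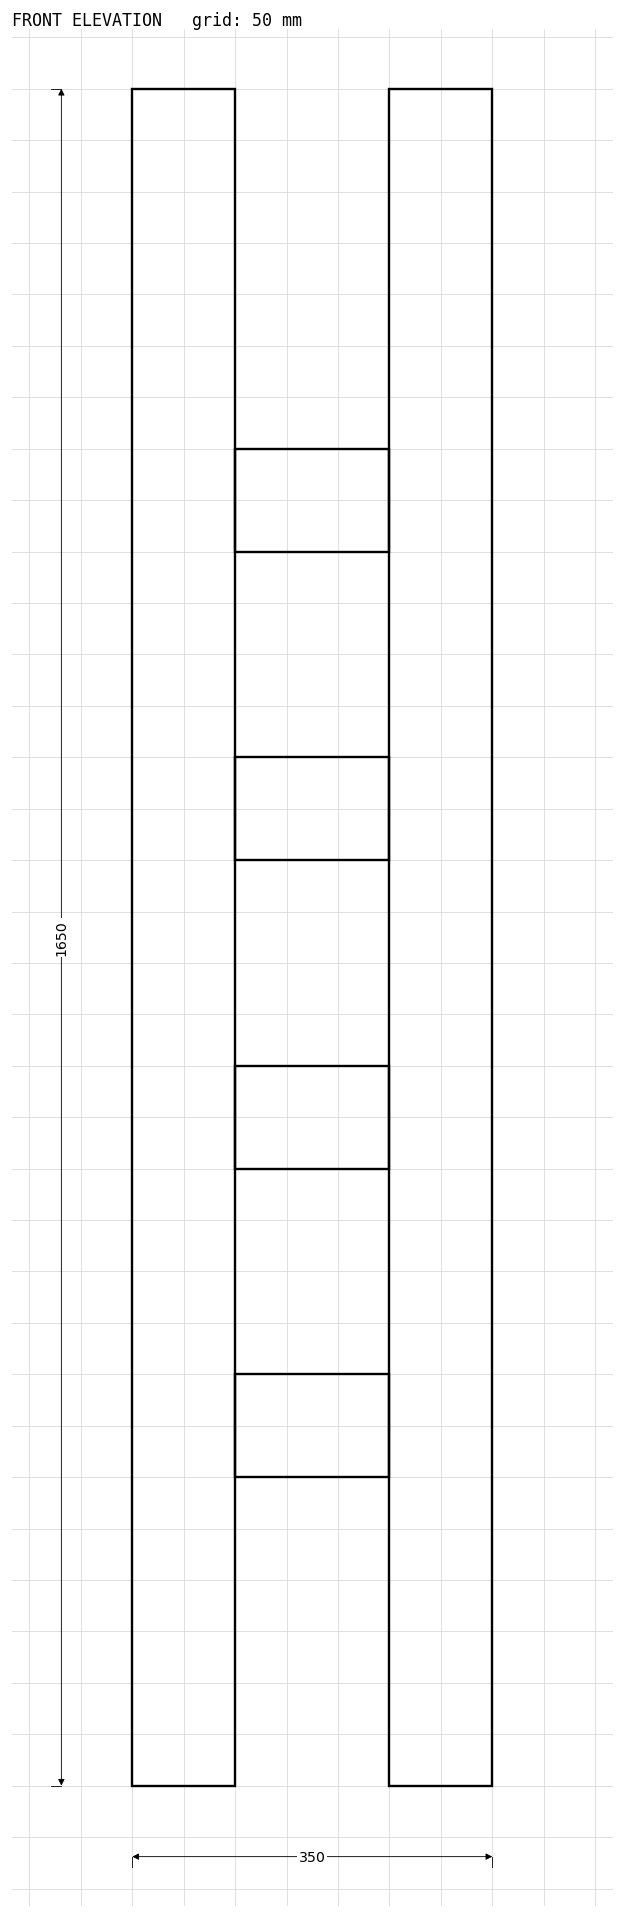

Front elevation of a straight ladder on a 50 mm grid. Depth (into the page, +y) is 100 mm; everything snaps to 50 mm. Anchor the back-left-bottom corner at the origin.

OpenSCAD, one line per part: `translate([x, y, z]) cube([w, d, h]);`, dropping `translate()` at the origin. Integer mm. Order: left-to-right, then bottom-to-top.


cube([100, 100, 1650]);
translate([100, 0, 300]) cube([150, 100, 100]);
translate([100, 0, 600]) cube([150, 100, 100]);
translate([100, 0, 900]) cube([150, 100, 100]);
translate([100, 0, 1200]) cube([150, 100, 100]);
translate([250, 0, 0]) cube([100, 100, 1650]);
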